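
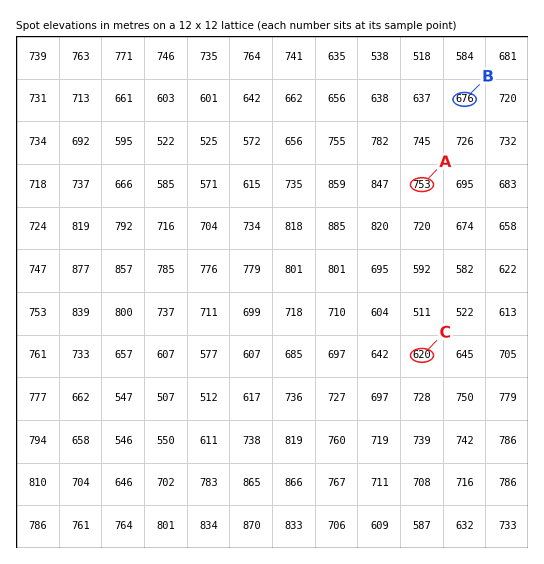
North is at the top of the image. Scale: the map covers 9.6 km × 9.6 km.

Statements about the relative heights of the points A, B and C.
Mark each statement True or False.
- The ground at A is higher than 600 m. True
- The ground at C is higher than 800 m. False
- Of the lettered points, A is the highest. True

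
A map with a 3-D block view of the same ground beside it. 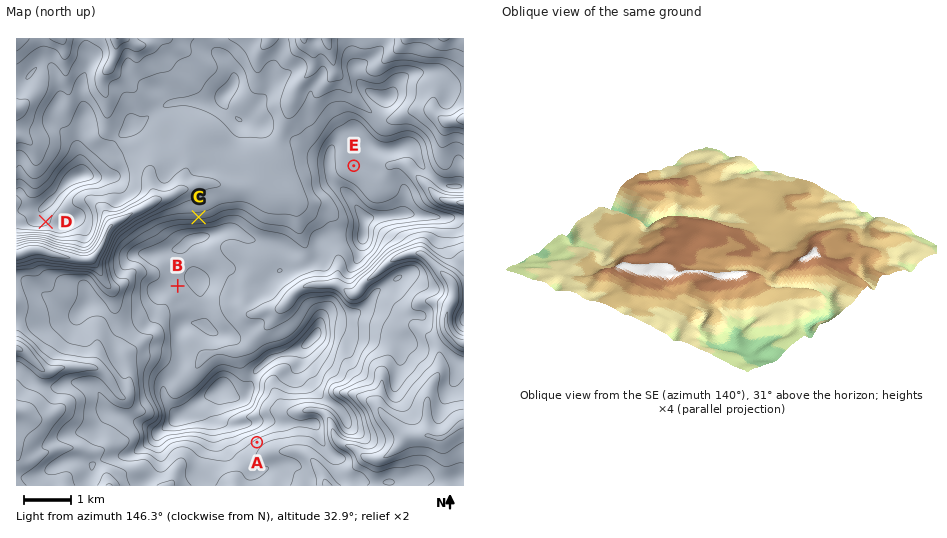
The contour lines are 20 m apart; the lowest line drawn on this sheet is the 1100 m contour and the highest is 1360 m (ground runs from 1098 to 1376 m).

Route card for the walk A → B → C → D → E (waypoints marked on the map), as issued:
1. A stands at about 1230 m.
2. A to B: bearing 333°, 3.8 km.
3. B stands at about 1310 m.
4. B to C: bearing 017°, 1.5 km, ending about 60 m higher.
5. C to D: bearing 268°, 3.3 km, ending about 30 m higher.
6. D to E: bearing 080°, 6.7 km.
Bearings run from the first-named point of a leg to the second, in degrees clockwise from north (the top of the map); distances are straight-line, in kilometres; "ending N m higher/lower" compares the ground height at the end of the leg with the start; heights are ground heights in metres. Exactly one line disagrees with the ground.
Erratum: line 4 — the sense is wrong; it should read lower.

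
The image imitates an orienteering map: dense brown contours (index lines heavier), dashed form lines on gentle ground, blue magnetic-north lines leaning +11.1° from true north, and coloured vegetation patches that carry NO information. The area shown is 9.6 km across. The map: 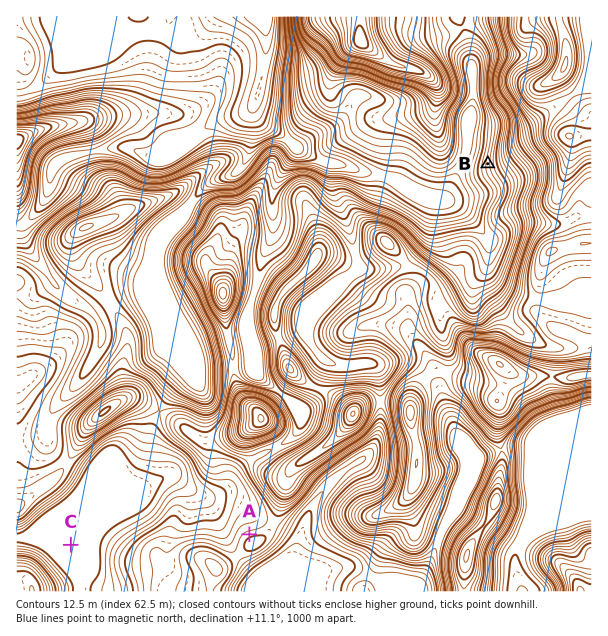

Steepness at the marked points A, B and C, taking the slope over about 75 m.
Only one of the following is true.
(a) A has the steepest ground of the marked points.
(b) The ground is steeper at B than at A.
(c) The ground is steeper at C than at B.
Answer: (b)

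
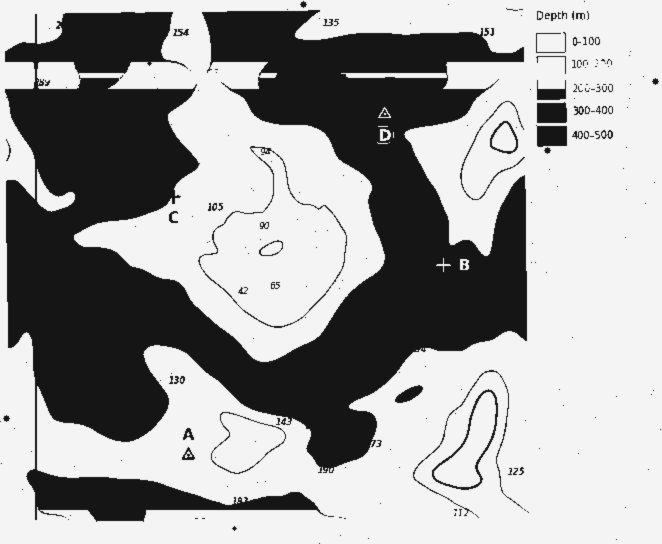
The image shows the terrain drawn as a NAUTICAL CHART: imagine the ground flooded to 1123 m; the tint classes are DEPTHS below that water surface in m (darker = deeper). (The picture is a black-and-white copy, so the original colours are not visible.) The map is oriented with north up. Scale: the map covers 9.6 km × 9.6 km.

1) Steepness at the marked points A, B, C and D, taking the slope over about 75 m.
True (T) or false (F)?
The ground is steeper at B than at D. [T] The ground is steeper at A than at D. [F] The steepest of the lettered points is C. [T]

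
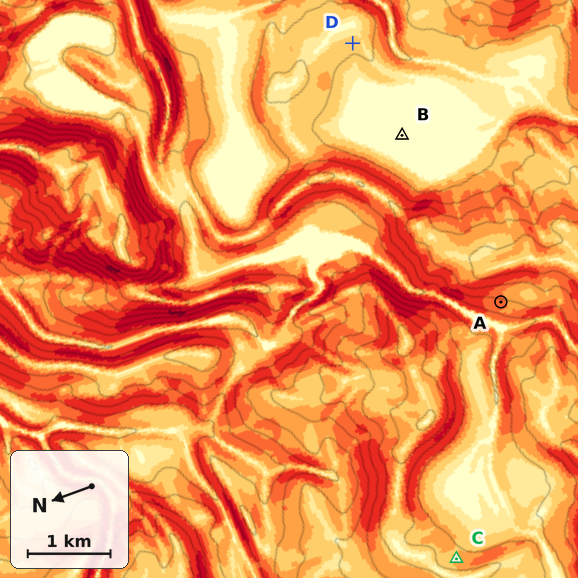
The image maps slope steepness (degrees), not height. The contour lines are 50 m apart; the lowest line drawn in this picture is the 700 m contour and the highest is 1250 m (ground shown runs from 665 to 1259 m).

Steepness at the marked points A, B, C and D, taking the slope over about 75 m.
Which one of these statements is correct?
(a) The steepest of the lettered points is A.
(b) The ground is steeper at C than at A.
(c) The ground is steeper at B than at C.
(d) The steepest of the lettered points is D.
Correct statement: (a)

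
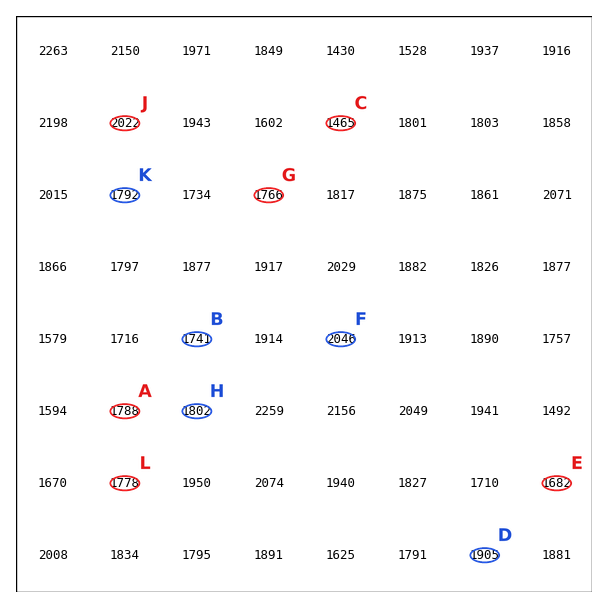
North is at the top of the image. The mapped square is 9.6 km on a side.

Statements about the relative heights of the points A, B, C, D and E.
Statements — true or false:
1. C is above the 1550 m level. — false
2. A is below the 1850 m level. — true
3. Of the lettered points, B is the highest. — false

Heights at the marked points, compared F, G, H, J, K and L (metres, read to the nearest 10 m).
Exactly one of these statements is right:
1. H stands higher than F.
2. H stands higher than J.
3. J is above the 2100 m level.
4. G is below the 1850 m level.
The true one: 4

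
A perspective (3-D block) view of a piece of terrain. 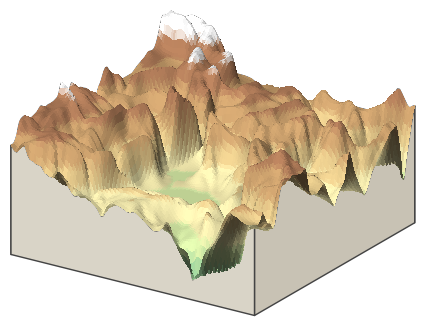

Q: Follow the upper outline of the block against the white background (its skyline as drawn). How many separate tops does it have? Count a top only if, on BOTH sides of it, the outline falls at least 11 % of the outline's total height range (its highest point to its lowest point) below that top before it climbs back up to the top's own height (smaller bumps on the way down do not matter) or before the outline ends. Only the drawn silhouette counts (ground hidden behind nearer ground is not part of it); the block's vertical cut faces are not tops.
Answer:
2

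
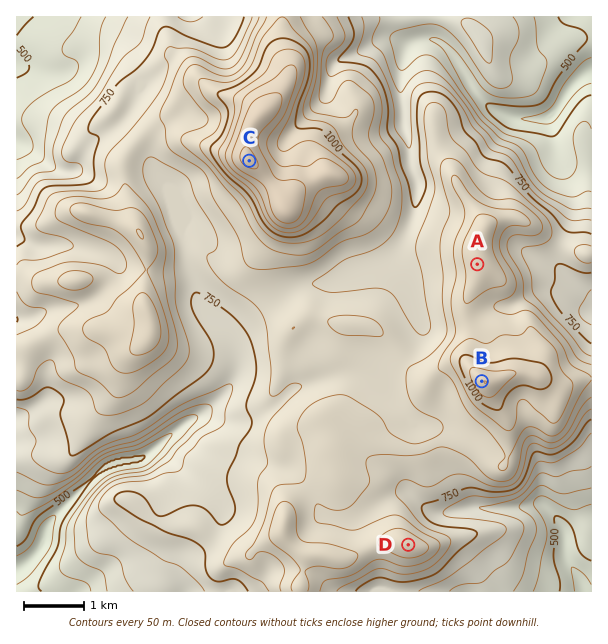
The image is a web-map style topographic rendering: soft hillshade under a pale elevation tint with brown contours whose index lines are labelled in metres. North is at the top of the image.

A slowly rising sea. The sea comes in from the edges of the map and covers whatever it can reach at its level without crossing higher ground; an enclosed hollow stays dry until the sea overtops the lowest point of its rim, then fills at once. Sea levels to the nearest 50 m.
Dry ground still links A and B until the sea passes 950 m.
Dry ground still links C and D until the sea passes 800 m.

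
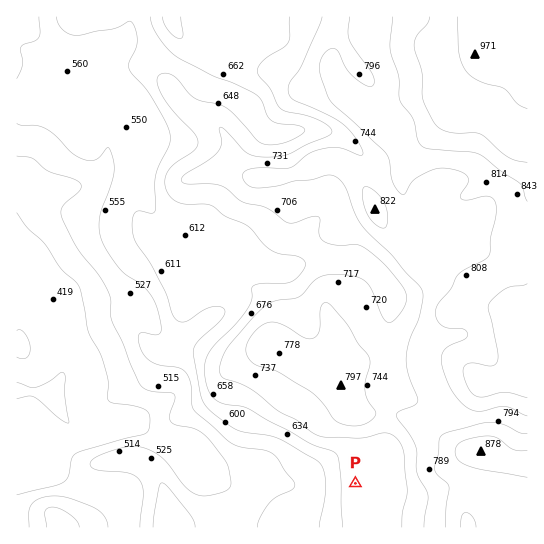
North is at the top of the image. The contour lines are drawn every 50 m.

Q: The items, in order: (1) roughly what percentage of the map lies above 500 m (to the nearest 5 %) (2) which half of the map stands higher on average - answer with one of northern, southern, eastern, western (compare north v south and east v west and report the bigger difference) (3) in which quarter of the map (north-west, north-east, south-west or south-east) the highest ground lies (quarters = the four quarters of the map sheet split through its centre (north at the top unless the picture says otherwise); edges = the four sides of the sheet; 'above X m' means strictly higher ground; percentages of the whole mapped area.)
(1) About 85 % of the map lies above 500 m.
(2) On average the eastern half of the map is the higher ground.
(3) The highest ground is in the north-east quarter.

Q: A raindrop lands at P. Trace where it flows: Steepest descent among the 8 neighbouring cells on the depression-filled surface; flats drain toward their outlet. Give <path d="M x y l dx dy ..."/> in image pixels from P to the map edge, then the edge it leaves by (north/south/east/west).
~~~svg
<path d="M355 483l-132 0-6-4-3 0-13-6-14-14-5 0-3-1-18-19-7-4-8-8-3-1-5 0-1-1-18 0-9 4-4 0-5 2-7 0-1 2-15-3-5-3-35-36-21 0"/>
exit: west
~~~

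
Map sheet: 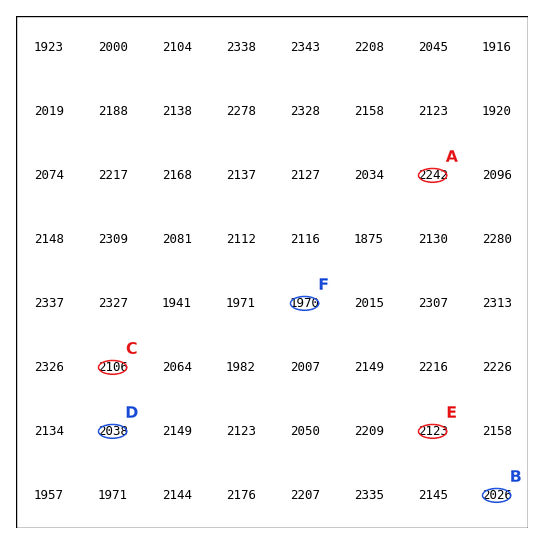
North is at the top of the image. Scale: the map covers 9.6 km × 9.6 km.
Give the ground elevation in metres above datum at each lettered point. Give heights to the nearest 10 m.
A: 2240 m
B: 2030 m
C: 2110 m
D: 2040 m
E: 2120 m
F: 1970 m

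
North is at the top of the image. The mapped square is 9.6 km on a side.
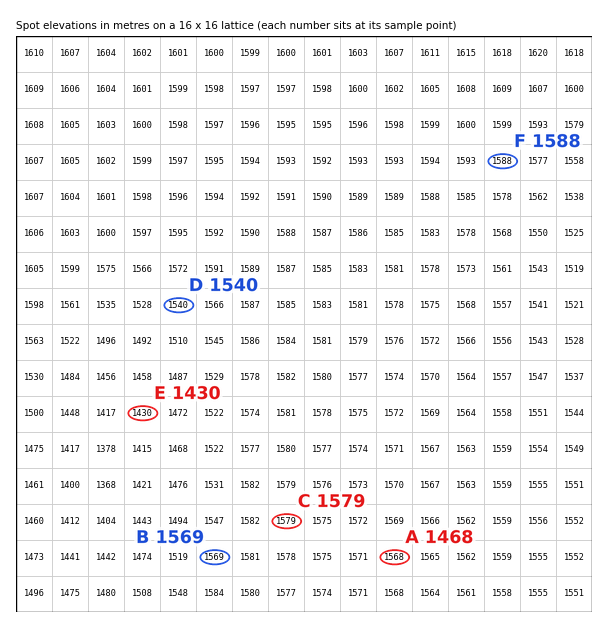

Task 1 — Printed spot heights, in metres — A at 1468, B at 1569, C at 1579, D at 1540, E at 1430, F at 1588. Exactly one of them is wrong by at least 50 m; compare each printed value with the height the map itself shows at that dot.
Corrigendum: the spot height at A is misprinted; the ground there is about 1568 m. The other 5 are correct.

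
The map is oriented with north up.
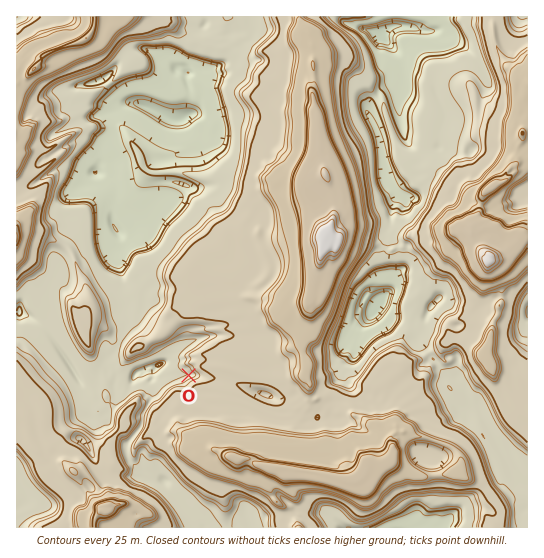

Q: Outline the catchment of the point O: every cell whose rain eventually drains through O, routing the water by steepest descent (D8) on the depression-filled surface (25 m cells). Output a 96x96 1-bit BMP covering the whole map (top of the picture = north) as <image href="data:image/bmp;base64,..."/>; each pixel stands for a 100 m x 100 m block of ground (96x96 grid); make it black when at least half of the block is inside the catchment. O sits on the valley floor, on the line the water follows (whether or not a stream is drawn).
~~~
<image width="96" height="96" href="data:image/bmp;base64,Qk2+BAAAAAAAAD4AAAAoAAAAYAAAAGAAAAABAAEAAAAAAIAEAAATCwAAEwsAAAIAAAAAAAAA////AAAAAAAAAAAAAAAAAAAAAAAAAAAAAAAAAAAAAAAAAAAAAAAAAAAAAAAAAAAAAAAAAAAAAAAAAAAAAAAAAAAAAAAAAAAAAAAAAAAAAAAAAAAAAAAAAAAAAAAAAAAAAAAAAAAAAAAAAAAAAAAAAAAAAAAAAAAAAAAAAAAAAAAAAAAAAAAAAAAAAAAAAAAAAAHwAAAAAAAAAAAAAA/wAAAAAAAAAAAAAP/wAAAAAAAAAAAAAf/wAAAAAAAAAAAAA//wAAAAAAAAAAAAAf/wAAAAAAAAAAAAAf/wAAAAAAAAAAAAAf/wAAAAAAAAAAAAAf/4AAAAAAAAAAAAAf/4AAAAAAAAAAAAAf/8AAAAAAAAAAAAAf/8AAAAAAAAAAAAAf/+AAAAAAAAAAAAAf/+AAAAAAAAAAAAAf/+AAAAAAAAAAAAP//+AAAAAAAAAAAAf//+AAAAAAAAAAAA///8AAAAAAAAAAAAH//8AAAAAAAAAAAAAP/8AAAAAAAAAAAAAH/8AAAAAAAAAAAAAB/8AAAAAAAAAAAAAAAcAAAAAAAAAAAAAAAAAAAAAAAAAAAAAAAAAAAAAAAAAAAAAAAAAAAAAAAAAAAAAAAAAAAAAAAAAAAAAAAAAAAAAAAAAAAAAAAAAAAAAAAAAAAAAAAAAAAAAAAAAAAAAAAAAAAAAAAAAAAAAAAAAAAAAAAAAAAAAAAAAAAAAAAAAAAAAAAAAAAAAAAAAAAAAAAAAAAAAAAAAAAAAAAAAAAAAAAAAAAAAAAAAAAAAAAAAAAAAAAAAAAAAAAAAAAAAAAAAAAAAAAAAAAAAAAAAAAAAAAAAAAAAAAAAAAAAAAAAAAAAAAAAAAAAAAAAAAAAAAAAAAAAAAAAAAAAAAAAAAAAAAAAAAAAAAAAAAAAAAAAAAAAAAAAAAAAAAAAAAAAAAAAAAAAAAAAAAAAAAAAAAAAAAAAAAAAAAAAAAAAAAAAAAAAAAAAAAAAAAAAAAAAAAAAAAAAAAAAAAAAAAAAAAAAAAAAAAAAAAAAAAAAAAAAAAAAAAAAAAAAAAAAAAAAAAAAAAAAAAAAAAAAAAAAAAAAAAAAAAAAAAAAAAAAAAAAAAAAAAAAAAAAAAAAAAAAAAAAAAAAAAAAAAAAAAAAAAAAAAAAAAAAAAAAAAAAAAAAAAAAAAAAAAAAAAAAAAAAAAAAAAAAAAAAAAAAAAAAAAAAAAAAAAAAAAAAAAAAAAAAAAAAAAAAAAAAAAAAAAAAAAAAAAAAAAAAAAAAAAAAAAAAAAAAAAAAAAAAAAAAAAAAAAAAAAAAAAAAAAAAAAAAAAAAAAAAAAAAAAAAAAAAAAAAAAAAAAAAAAAAAAAAAAAAAAAAAAAAAAAAAAAAAAAAAAAAAAAAAAAAAAAAAAAAAAAAAAAAAAAAAAAAAAAAAAAAAAAAAAAAAAAAAAAAAAAAAAAAAAAAAAAAAAAAAAAAAAAAAAAAAAAAAAAAAAAAAAAAAAAAAAAAAAAAAAAAAAAAAAAAAAAAAAAAAAAAAAAAAAAAAAAAAAAAAAAAAAAAAA="/>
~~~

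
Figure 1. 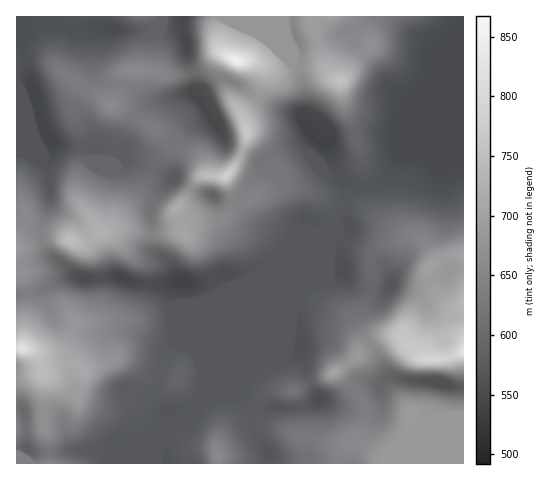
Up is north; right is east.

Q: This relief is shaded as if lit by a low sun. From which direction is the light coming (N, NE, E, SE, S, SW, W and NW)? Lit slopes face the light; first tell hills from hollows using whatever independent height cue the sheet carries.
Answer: NE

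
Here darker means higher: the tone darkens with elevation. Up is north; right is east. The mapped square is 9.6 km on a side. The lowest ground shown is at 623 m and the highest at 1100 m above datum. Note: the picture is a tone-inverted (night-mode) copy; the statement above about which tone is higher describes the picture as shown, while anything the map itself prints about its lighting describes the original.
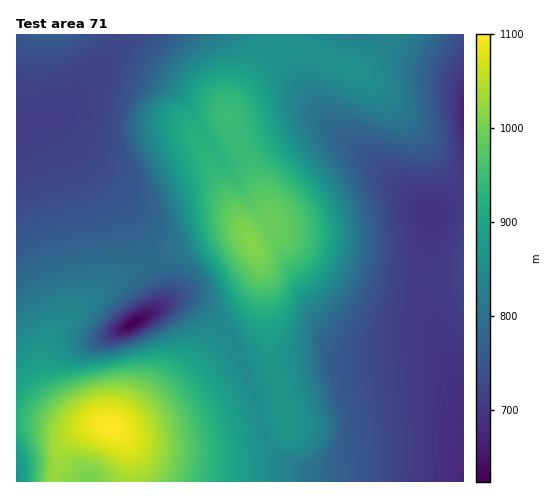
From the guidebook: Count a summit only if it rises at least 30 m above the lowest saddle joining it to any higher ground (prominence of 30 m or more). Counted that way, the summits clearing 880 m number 2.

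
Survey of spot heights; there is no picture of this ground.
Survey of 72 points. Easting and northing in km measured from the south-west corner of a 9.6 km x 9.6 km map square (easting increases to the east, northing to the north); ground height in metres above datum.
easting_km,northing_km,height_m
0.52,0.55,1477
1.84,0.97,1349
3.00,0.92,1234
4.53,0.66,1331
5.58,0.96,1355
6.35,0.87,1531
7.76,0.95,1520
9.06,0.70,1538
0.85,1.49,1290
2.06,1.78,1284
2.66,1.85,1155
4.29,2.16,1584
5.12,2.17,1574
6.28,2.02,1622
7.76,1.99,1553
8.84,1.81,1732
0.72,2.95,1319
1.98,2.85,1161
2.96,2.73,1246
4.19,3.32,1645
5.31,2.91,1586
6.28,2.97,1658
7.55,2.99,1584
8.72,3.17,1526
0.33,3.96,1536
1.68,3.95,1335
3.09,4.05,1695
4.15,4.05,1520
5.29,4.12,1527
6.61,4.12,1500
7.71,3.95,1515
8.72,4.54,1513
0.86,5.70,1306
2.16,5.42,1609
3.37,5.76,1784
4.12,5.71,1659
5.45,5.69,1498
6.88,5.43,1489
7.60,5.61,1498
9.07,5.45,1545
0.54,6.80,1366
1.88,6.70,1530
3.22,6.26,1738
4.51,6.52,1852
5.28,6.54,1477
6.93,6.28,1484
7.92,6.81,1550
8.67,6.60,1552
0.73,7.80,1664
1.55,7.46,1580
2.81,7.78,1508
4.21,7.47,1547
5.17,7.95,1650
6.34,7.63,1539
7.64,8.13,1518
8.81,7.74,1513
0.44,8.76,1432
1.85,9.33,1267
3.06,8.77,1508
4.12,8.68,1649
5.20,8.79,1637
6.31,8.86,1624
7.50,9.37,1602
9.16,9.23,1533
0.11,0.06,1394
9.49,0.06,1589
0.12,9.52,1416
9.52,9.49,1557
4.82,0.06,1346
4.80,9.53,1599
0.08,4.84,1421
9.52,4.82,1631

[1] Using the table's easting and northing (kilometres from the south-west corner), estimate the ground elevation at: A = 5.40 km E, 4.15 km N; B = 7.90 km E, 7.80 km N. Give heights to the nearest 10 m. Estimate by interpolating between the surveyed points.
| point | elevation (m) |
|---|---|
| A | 1520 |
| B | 1510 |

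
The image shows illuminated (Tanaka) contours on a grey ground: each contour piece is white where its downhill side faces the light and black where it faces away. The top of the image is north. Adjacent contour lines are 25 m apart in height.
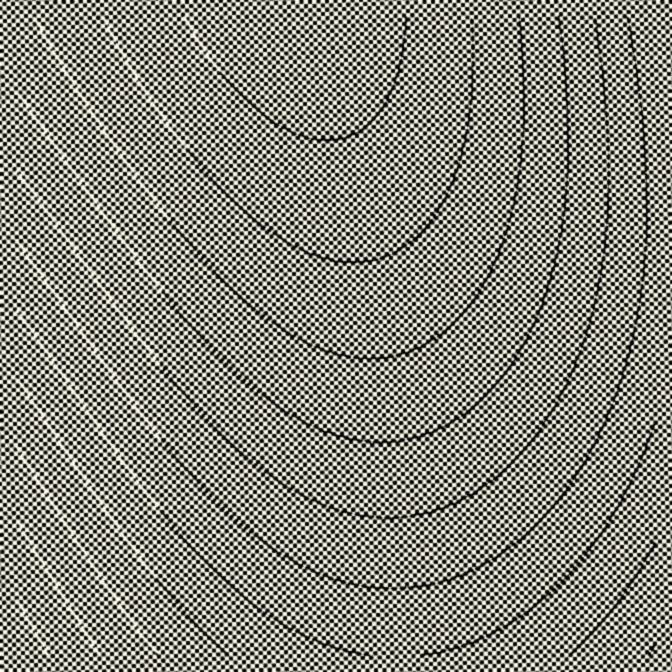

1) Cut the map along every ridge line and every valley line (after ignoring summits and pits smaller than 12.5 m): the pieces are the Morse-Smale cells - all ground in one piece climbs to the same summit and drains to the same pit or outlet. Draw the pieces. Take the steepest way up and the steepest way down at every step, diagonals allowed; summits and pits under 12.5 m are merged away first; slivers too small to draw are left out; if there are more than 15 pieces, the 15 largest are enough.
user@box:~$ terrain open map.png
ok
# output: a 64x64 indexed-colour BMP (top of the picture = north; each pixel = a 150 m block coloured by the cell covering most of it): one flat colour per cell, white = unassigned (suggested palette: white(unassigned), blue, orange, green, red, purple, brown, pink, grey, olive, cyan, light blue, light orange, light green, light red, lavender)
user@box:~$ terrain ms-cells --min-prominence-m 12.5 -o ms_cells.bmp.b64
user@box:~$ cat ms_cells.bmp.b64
<image width="64" height="64" href="data:image/bmp;base64,Qk12CAAAAAAAAHYAAAAoAAAAQAAAAEAAAAABAAQAAAAAAAAIAAATCwAAEwsAABAAAAAAAAAA////ALR3HwAOf/8ALKAsACgn1gC9Z5QAS1aMAMJ34wB/f38AIr28AM++FwDox64AeLv/AIrfmACWmP8A1bDFABEREREREREREREREREREREREREiIiIiIiIiIiIiIiIiERERERERERERERERERERERERESIiIiIiIiIiIiIiIiIRERERERERERERERERERERERERIiIiIiIiIiIiIiIiIhEREREREREREREREREREREREREiIiIiIiIiIiIiIiIiERERERERERERERERERERERERESIiIiIiIiIiIiIiIiIRERERERERERERERERERERERERIiIiIiIiIiIiIiIiIhEREREREREREREREREREREREREiIiIiIiIiIiIiIiIiERERERERERERERERERERERERESIiIiIiIiIiIiIiIiIRERERERERERERERERERERERERIiIiIiIiIiIiIiIiIhEREREREREREREREREREREREREiIiIiIiIiIiIiIiIiERERERERERERERERERERERERESIiIiIiIiIiIiIiIiIRERERERERERERERERERERERERIiIiIiIiIiIiIiIiIhEREREREREREREREREREREREREiIiIiIiIiIiIiIiIiERERERERERERERERERERERERESIiIiIiIiIiIiIiIiIRERERERERERERERERERERERERIiIiIiIiIiIiIiIiIhEREREREREREREREREREREREREiIiIiIiIiIiIiIiIiERERERERERERERERERERERERESIiIiIiIiIiIiIiIiIRERERERERERERERERERERERERIiIiIiIiIiIiIiIiIhEREREREREREREREREREREREREiIiIiIiIiIiIiIiIiERERERERERERERERERERERERESIiIiIiIiIiIiIiIiIRERERERERERERERERERERERERIiIiIiIiIiIiIiIiIhERERERERERERERERERERERERIiIiIiIiIiIiIiIiIiEREREREREREREREREREREREREiIiIiIiIiIiIiIiIiIRERERERERERERERERERERERESIiIiIiIiIiIiIiIiIhERERERERERERERERERERERERIiIiIiIiIiIiIiIiIiEREREREREREREREREREREREREiIiIiIiIiIiIiIiIiIRERERERERERERERERERERERESIiIiIiIiIiIiIiIiIhERERERERERERERERERERERERIiIiIiIiIiIiIiIiIiEREREREREREREREREREREREREiIiIiIiIiIiIiIiIiIRERERERERERERERERERERERESIiIiIiIiIiIiIiIiIhERERERERERERERERERERERERIiIiIiIiIiIiIiIiIiERERERERERERERERERERERERIiIiIiIiIiIiIiIiIiIREREREREREREREREREREREREiIiIiIiIiIiIiIiIiIhERERERERERERERERERERERESIiIiIiIiIiIiIiIiIiERERERERERERERERERERERERIiIiIiIiIiIiIiIiIiIREREREREREREREREREREREREiIiIiIiIiIiIiIiIiIhERERERERERERERERERERERESIiIiIiIiIiIiIiIiIiERERERERERERERERERERERERIiIiIiIiIiIiIiIiIiIRERERERERERERERERERERERIiIiIiIiIiIiIiIiIiIhEREREREREREREREREREREREiIiIiIiIiIiIiIiIiIiERERERERERERERERERERERESIiIiIiIiIiIiIiIiIiIRERERERERERERERERERERERIiIiIiIiIiIiIiIiIiIhEREREREREREREREREREREREiIiIiIiIiIiIiIiIiIiERERERERERERERERERERERESIiIiIiIiIiIiIiIiIiIRERERERERERERERERERERESIiIiIiIiIiIiIiIiIiIhERERERERERERERERERERERIiIiIiIiIiIjMzMzMzMzEREREREREREREREREREREREiIiIiIiIjMzMzMzMzMzMRERERERERERERERERERERESIiIiIiMzMzMzMzMzMzMxERERERERERERERERERERESIiIiIjMzMzMzMzMzMzMzERERERERERERERERERERERIiIiIzMzMzMzMzMzMzMzMREREREREREREREREREREREiIiMzMzMzMzMzMzMzMzMxERERERERERERERERERERESIiMzMzMzMzMzMzMzMzMzERERERERERERERERERERESIiMzMzMzMzMzMzMzMzMzMRERERERERERERERERERERIiMzMzMzMzMzMzMzMzMzMxEREREREREREREREREREREiMzMzMzMzMzMzMzMzMzMzERERERERERERERERERERESMzMzMzMzMzMzMzMzMzMzMRERERERERERERERERERESIzMzMzMzMzMzMzMzMzMzMxERERERERERERERERERERIzMzMzMzMzMzMzMzMzMzMzEREREREREREREREREREREjMzMzMzMzMzMzMzMzMzMzMREREREREREREREREREREjMzMzMzMzMzMzMzMzMzMzMxERERERERERERERERERESMzMzMzMzMzMzMzMzMzMzMzERERERERERERERERERERMzMzMzMzMzMzMzMzMzMzMzMREREREREREREREREREREzMzMzMzMzMzMzMzMzMzMzMxEREREREREREREREREREzMzMzMzMzMzMzMzMzMzMzMz"/>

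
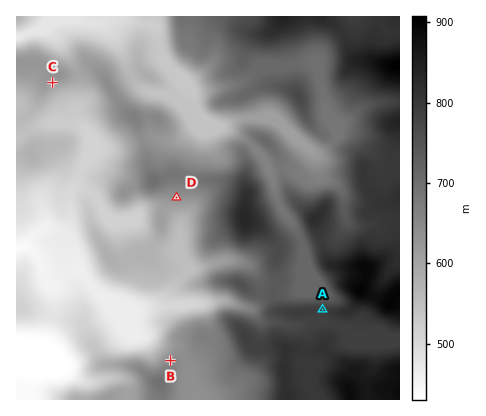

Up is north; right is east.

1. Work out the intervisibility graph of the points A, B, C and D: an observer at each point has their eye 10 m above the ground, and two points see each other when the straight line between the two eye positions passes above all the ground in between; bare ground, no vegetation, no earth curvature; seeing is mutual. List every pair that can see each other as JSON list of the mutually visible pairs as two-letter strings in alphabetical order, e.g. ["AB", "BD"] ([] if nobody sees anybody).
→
["BC", "BD"]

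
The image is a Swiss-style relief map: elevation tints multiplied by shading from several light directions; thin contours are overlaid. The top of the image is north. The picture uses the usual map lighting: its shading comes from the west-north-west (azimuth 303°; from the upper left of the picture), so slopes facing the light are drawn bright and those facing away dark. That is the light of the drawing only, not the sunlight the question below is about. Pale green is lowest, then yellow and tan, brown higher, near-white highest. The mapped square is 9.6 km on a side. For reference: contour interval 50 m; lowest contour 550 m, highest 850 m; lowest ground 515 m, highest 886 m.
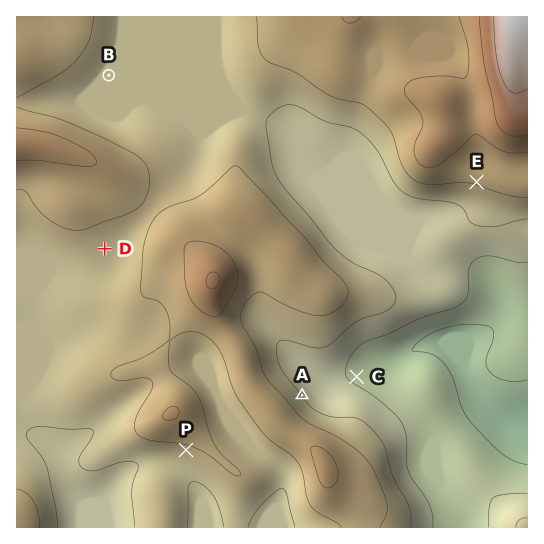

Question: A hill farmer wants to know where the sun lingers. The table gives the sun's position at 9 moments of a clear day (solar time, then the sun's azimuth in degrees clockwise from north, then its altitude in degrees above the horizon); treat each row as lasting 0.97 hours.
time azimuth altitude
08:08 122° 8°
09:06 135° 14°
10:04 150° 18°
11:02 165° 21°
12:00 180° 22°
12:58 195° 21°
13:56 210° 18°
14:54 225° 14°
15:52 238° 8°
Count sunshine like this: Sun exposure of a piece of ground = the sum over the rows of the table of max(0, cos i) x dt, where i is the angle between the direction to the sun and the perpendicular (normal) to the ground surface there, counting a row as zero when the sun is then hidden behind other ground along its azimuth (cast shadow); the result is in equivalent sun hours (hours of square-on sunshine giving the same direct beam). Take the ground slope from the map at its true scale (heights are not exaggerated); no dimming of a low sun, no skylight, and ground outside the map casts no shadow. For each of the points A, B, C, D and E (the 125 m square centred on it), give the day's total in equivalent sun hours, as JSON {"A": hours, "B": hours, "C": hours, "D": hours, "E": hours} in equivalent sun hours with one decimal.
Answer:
{"A": 1.7, "B": 2.4, "C": 2.1, "D": 2.6, "E": 3.0}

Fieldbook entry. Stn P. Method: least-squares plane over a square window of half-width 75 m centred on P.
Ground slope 6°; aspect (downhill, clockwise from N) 200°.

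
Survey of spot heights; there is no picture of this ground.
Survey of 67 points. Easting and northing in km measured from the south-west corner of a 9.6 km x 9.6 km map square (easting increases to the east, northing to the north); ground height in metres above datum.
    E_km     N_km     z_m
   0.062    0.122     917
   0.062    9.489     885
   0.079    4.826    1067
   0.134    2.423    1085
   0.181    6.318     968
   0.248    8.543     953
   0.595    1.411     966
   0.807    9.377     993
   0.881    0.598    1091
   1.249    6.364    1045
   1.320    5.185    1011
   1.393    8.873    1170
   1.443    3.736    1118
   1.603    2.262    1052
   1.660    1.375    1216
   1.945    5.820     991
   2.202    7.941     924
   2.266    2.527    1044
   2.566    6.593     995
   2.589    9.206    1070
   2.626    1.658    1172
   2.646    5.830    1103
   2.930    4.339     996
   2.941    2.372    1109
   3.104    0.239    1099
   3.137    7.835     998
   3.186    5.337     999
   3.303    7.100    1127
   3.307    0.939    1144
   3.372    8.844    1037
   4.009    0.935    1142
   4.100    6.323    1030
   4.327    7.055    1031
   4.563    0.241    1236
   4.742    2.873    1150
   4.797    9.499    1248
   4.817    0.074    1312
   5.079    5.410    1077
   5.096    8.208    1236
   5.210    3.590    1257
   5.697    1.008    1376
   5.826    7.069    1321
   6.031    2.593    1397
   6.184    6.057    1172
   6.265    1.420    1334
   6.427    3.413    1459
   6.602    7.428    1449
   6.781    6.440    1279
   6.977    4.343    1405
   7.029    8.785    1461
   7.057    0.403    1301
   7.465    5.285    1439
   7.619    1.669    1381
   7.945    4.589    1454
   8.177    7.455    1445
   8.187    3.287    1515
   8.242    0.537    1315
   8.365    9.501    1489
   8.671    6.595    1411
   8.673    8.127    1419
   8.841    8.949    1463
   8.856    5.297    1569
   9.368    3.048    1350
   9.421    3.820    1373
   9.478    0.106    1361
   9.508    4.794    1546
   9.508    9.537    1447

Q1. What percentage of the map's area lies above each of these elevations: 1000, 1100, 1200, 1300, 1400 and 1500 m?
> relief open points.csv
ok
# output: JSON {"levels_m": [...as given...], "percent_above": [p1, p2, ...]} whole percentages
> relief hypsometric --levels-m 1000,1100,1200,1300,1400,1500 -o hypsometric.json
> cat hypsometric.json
{"levels_m": [1000, 1100, 1200, 1300, 1400, 1500], "percent_above": [88, 63, 48, 37, 23, 5]}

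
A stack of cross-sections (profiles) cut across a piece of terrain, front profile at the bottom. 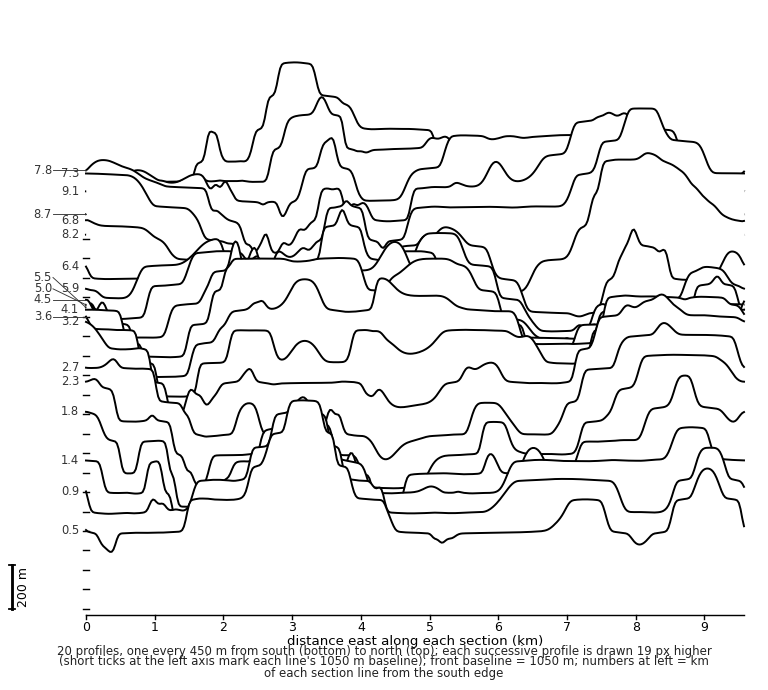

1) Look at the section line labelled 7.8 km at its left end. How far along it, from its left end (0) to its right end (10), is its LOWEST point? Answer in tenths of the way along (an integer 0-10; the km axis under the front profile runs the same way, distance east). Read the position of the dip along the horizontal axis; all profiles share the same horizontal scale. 3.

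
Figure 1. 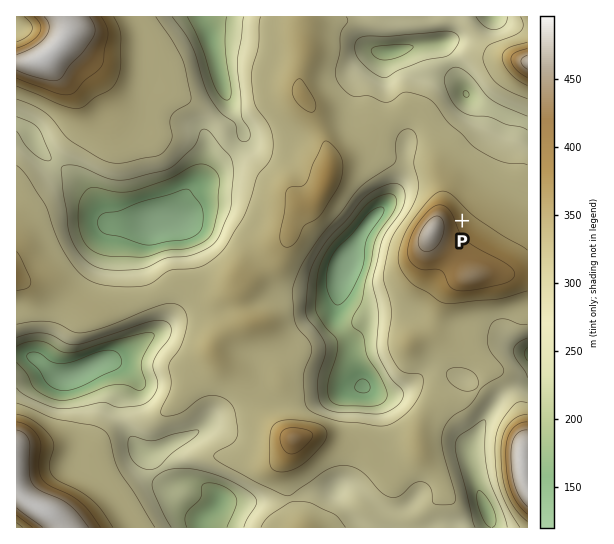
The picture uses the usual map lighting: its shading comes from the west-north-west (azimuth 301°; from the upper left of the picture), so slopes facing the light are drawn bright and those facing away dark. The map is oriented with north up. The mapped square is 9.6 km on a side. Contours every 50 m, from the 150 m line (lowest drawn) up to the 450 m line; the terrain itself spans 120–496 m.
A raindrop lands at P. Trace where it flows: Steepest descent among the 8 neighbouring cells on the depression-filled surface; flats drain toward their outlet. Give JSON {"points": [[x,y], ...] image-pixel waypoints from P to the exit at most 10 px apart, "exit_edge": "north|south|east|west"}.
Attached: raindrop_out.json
{"points": [[462, 221], [473, 210], [483, 199], [494, 189], [501, 178], [501, 167], [501, 157], [501, 146], [501, 135], [503, 125], [507, 118], [518, 118], [527, 122]], "exit_edge": "east"}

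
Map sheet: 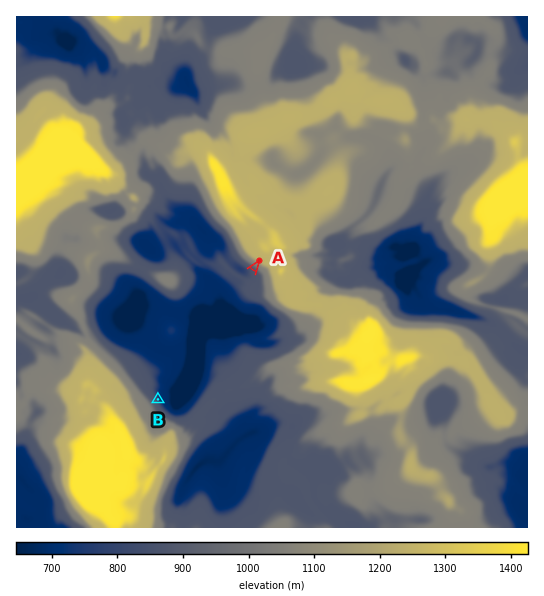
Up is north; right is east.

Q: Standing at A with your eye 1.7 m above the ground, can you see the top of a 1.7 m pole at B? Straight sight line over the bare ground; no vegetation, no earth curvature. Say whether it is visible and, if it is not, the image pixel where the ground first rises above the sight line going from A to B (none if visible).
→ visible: true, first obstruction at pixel None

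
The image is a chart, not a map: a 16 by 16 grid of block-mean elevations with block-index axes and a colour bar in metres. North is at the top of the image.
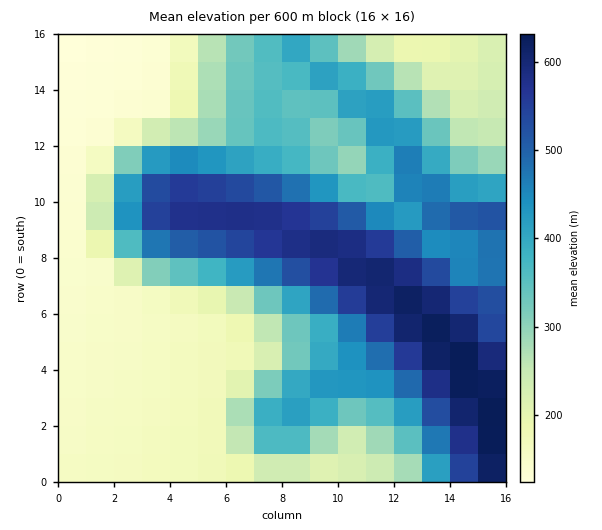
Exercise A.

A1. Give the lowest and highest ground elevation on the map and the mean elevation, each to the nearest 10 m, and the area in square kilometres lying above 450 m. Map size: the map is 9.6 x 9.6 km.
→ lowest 120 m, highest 640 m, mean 340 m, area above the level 26.5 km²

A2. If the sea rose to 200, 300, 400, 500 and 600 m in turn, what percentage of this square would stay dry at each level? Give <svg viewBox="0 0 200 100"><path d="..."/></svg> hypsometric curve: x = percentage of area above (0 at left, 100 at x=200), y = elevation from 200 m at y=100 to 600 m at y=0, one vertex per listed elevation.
<svg viewBox="0 0 200 100"><path d="M141 100l-27-25-38-25-33-25-32-25"/></svg>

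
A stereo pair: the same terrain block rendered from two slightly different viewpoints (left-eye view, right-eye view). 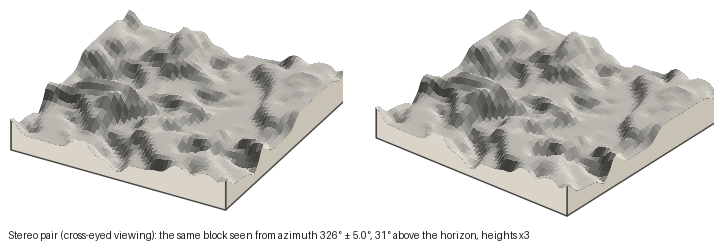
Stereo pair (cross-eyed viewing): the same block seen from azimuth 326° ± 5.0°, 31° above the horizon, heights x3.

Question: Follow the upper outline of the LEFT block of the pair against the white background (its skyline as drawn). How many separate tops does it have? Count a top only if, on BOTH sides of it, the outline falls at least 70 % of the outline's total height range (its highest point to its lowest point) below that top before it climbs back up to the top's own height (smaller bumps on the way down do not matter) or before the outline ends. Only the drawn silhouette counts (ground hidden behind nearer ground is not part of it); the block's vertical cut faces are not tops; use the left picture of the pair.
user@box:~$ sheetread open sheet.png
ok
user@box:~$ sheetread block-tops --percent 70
0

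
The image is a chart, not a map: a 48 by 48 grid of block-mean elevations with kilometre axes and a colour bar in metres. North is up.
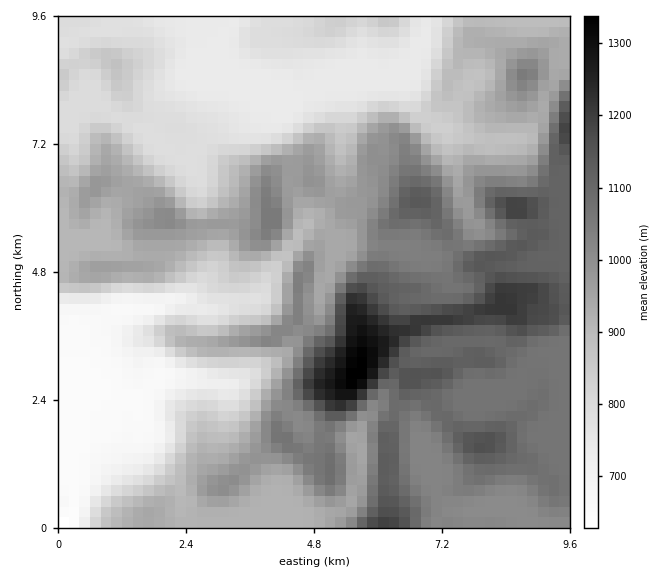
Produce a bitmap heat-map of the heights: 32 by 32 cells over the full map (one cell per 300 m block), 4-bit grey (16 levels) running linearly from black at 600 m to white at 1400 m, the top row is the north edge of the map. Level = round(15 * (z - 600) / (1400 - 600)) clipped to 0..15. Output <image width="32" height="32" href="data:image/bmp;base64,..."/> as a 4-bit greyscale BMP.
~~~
<image width="32" height="32" href="data:image/bmp;base64,Qk12AgAAAAAAAHYAAAAoAAAAIAAAACAAAAABAAQAAAAAAAACAAATCwAAEwsAABAAAAAAAAAAAAAAABEREQAiIiIAMzMzAERERABVVVUAZmZmAHd3dwCIiIgAmZmZAKqqqgC7u7sAzMzMAN3d3QDu7u4A////ABJGZmZmZmZmZ4q6mIiIiIgRNWZmZmZmZnd5qpiIiIiIESNFVmeHZmeIeKmIiIiImRESI0Vnd3Z4mXipiImZmZkRESI1Zmd3iZl4qYiaqpmZERERJFZmeJiYeKmImrqZmRERESRVVXiImXiZiZmamZkREREjRERoiauomZmZmZmZEREREjMzV4vN2pqpmZmZmRERERIiM0aLze2qqqmZmZkRESIjRVVVebztyqqqqpmZEREjRWZ3eHir3cupmZmZmRERI0VUVmeIit3Mu6qquqkREREjMzRFiHrMuqu7u7u6MzIiIjMzNHhpu6qZmau7umZmVlRERUR4Z6qpmZmru6pmd3ZmVFVVaHaJmIiaqqqqZmZmZmVndld2eIiImZqqqmZmd3d3d4hmZniZmZh4mqpmZneHZneJdmd4mZqHirqqZ3Z3dkVniHd3d4qqh5q6qmZ3dmREVoh3d3eJmXeJiZpVd2VENFZ3d3ZniIhnd3eaRWZUMzREVmdlZ3iGVmZmikRVQ0RDMzNFZVd4ZVVVVotEREREMzMzM0RGZlRVZmZ6REREMzMzMzMzNERFVWd3eURFRDMzMzMzMzMzNGVmiHhURVQzMzMzMzMzMzRlVoh2RFVEMzMzMzMzMzMzVmZ3djNERDMzM0RERDNDM1ZmZmZEMzMzMzM0REREVDNGZmZm"/>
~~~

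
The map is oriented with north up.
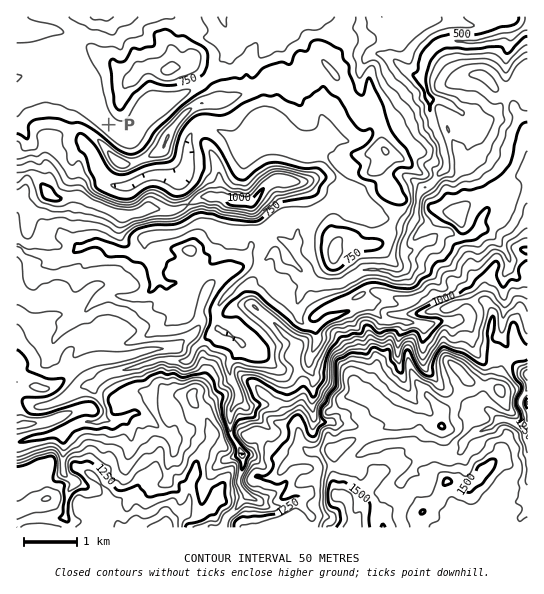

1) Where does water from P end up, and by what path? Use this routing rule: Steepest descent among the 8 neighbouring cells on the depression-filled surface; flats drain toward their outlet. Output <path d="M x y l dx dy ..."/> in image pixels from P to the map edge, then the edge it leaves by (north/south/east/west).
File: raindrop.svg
<path d="M109 125l-3 0-5-6-11-16-19-18-4-3-9-3-1-1-3 0-1-1-3 0-1-2-11 0-1-1-7 0-1 1-12 2"/>
exit: west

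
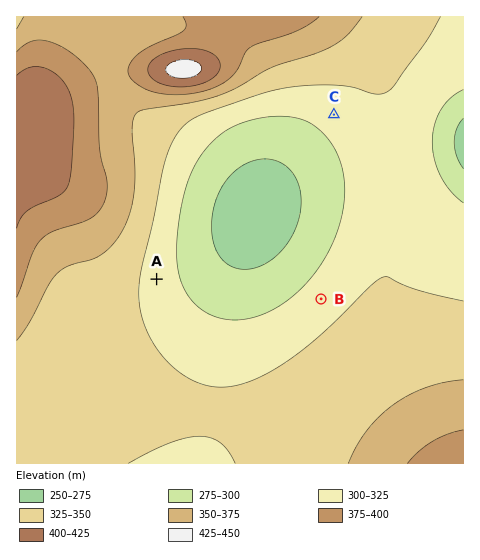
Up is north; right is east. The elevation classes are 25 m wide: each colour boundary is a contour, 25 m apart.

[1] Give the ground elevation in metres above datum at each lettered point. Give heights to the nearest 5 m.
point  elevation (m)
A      315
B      315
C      310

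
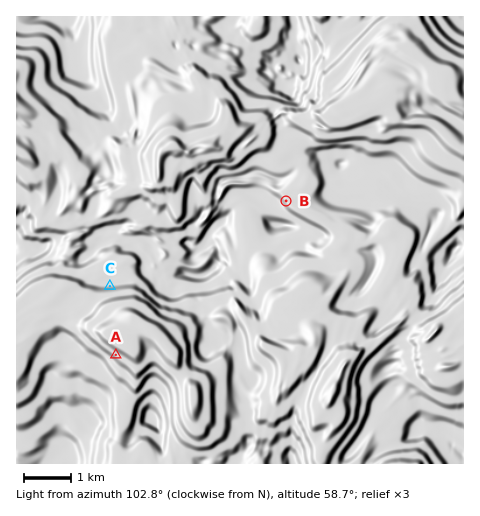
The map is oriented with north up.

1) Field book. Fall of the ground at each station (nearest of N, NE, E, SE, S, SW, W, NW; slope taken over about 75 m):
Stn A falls NE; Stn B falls NE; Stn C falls S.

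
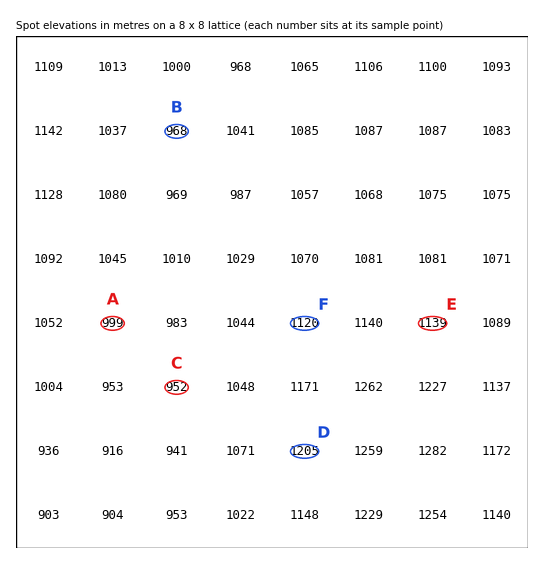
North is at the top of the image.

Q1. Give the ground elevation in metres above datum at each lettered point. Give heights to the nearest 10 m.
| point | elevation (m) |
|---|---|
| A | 1000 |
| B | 970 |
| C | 950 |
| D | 1210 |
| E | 1140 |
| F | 1120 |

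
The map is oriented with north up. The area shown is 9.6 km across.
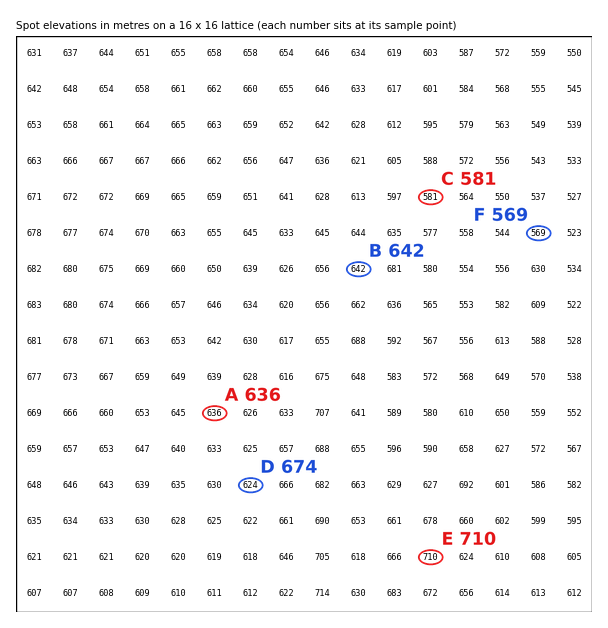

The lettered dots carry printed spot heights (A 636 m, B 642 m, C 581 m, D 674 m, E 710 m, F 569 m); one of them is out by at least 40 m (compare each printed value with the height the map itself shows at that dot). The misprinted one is D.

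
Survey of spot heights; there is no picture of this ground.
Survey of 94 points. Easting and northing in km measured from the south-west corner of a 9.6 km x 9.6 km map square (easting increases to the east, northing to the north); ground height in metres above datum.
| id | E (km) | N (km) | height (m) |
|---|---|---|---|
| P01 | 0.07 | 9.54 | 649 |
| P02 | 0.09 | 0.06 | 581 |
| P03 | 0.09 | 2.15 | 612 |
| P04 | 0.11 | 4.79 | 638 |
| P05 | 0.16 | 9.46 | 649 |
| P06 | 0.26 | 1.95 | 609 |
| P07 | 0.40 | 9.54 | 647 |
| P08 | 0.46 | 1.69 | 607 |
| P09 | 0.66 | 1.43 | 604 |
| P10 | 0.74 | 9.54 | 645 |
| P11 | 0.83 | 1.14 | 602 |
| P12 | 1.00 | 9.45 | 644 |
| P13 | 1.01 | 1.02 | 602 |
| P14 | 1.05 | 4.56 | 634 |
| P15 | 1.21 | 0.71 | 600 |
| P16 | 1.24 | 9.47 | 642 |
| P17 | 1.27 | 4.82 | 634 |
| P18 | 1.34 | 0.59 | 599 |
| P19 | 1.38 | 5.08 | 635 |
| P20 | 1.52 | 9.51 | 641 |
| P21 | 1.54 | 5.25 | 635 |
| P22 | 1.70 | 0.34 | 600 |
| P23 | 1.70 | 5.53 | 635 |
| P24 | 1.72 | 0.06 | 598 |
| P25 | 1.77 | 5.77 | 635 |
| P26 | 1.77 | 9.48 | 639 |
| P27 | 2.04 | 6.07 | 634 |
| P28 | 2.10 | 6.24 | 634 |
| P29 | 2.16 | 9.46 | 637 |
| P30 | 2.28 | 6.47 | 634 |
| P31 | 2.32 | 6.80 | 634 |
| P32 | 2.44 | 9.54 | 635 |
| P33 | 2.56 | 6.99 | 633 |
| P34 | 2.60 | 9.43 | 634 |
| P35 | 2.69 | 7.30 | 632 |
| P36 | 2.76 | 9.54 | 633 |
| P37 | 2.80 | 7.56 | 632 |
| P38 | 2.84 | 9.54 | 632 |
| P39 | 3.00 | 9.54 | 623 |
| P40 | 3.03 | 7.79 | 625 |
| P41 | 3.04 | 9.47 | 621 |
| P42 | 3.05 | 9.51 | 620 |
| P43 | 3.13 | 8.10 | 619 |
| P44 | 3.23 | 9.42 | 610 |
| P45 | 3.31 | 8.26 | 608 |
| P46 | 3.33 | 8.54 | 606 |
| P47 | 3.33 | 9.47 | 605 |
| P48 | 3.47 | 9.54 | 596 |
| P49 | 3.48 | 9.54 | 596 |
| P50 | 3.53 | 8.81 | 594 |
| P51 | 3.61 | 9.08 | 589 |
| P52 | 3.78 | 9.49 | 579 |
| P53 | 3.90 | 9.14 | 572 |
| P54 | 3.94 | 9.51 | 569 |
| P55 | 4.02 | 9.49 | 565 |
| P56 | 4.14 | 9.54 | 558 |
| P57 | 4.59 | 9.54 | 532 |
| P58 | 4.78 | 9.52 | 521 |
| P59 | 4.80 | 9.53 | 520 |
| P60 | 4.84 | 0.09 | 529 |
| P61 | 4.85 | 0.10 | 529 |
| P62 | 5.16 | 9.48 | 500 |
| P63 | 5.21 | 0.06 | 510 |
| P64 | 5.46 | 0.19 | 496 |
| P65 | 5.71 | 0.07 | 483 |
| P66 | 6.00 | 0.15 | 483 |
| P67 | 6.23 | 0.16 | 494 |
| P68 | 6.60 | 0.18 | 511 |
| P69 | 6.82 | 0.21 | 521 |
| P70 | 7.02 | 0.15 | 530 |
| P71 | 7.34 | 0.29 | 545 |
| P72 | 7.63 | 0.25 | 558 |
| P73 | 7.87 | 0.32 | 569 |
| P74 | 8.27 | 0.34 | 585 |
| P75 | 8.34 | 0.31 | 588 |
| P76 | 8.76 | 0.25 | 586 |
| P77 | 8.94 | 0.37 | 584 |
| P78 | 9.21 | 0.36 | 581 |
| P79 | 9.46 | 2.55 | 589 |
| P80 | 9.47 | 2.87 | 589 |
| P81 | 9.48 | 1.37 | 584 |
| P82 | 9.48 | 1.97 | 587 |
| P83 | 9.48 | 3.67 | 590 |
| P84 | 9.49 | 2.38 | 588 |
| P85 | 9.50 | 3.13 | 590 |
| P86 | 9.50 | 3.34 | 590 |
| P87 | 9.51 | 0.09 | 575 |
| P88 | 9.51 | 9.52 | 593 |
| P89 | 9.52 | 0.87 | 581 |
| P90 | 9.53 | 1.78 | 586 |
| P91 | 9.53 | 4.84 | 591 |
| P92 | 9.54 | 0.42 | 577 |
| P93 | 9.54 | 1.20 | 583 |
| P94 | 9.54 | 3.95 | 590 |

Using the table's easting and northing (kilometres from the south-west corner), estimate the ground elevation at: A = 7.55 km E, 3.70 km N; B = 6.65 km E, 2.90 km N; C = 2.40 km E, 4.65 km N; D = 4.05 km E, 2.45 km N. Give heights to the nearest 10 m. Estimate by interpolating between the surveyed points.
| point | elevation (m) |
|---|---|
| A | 570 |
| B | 520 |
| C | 630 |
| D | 570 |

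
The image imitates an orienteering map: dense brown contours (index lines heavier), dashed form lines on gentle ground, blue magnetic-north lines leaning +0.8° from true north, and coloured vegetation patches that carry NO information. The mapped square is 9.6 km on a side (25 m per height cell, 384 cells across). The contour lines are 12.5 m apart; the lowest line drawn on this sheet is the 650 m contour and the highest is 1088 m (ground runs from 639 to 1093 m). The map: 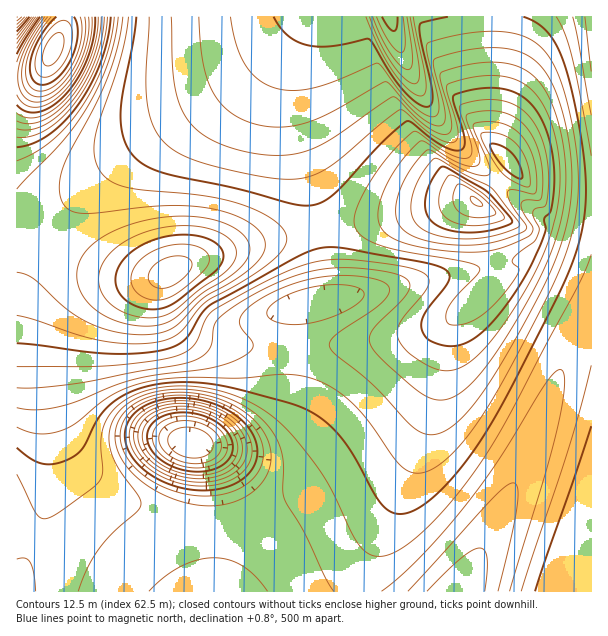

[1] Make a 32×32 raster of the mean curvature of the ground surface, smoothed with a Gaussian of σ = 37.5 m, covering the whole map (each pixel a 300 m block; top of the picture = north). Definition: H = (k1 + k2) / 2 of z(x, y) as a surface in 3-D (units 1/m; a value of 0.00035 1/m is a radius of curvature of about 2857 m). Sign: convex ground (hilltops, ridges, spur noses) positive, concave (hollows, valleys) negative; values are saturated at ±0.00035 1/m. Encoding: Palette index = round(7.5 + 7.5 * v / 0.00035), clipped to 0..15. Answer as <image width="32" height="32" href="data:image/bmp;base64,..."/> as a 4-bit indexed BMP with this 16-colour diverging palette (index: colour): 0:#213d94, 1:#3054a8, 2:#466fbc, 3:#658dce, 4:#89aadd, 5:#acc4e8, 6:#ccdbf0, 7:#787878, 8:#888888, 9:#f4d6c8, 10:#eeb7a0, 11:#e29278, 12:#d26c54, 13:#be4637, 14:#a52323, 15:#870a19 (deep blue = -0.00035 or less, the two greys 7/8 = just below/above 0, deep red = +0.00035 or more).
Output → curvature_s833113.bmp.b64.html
<image width="32" height="32" href="data:image/bmp;base64,Qk12AgAAAAAAAHYAAAAoAAAAIAAAACAAAAABAAQAAAAAAAACAAATCwAAEwsAABAAAAAAAAAAlD0hAKhUMAC8b0YAzo1lAN2qiQDoxKwA8NvMAHh4eACIiIgAyNb0AKC37gB4kuIAVGzSADdGvgAjI6UAGQqHAIh3d3d3d3d3eIiIh2Z3iZmId3d3d3d3d3iIiIdmZ4iZiId3d3d3d3d3iIiIdmd4mYiHd3eIiId3d4iIiHZmeJmIh3eImqmYh3d4iIiHZniJiIeIm8u6qYh3eIiIh2ZniYiIirp1VniId3eIiId2Z4iIiJl0EAFHiId3iIiIdmd4iIiYQBMQR5h3d4iIiHdmeIiIh0EAA3mYd3d4iIiHZniIiIh1RXmqh3d3eIiIh2ZniHiJqqu7qId3d3eIiIdmZ4d3iJmqqYiIiHeIiIiHdmeId4iIiIiIiIiIiIiIiHZniIiIiIhWd4iJmZmZiIh2ZoiIiJmXNEVVZneImaqIdmaIiImaumZlREREVneKyIdmd4iImsy6mId2ZVRFVoyXZnd3iJmru6qZmYiHZlVVp2Z3d3eImZmZmImZmZmHdph2d3d3d3iIiIiIiImaqs+odnd3d3d3d3d3d4iIia/hLHZ3d3d3d3d3d3d3iIn6Mvl2d3d3d3d3d3d3d4iPgD+5h3Zmd3d3d3d3d3d4ygH7mYeHZWd3d3d3d3d3eeAPuZmHqnRXd3d3d3d3d38QrIiYh822Rnd3d3d3d3eqA/iIiIfv6UR3d3d3d3d38A+IiIiI7/xjZ3d3d3d3ebBOeIiIiL//hFd3d3d3d34g2HeIiIhP/6VXd3d3d3d/APd3eIiI"/>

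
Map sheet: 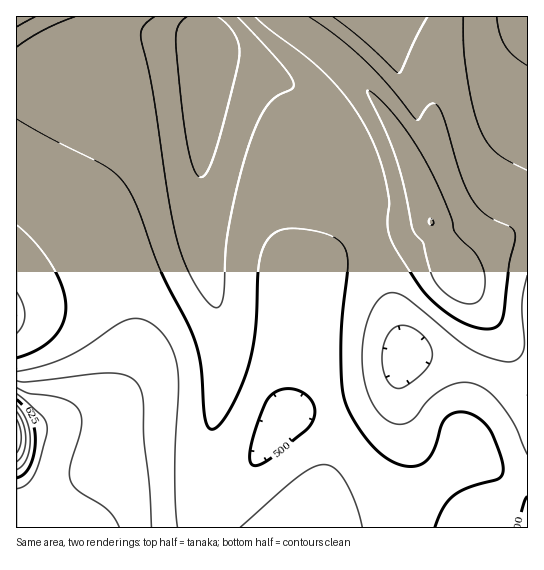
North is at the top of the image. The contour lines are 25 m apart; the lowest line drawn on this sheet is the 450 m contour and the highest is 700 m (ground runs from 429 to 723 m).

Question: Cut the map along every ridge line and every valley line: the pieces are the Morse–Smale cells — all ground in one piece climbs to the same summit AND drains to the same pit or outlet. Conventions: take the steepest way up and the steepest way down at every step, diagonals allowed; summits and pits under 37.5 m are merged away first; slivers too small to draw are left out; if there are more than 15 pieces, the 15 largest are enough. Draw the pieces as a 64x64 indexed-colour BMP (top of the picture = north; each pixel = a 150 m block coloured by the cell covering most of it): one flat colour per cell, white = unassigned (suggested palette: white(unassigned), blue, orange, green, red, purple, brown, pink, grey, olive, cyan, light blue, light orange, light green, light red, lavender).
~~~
<image width="64" height="64" href="data:image/bmp;base64,Qk12CAAAAAAAAHYAAAAoAAAAQAAAAEAAAAABAAQAAAAAAAAIAAATCwAAEwsAABAAAAAAAAAA////ALR3HwAOf/8ALKAsACgn1gC9Z5QAS1aMAMJ34wB/f38AIr28AM++FwDox64AeLv/AIrfmACWmP8A1bDFABERERERERERERERERERERERESIiIiIiIiIiIiIiIiIiERERERERERERERERERERERERIiIiIiIiIiIiIiIiIiIRERERERERERERERERERERERESIiIiIiIiIiIiIiIiIhERERERERERERERERERERERERIiIiIiIiIiIiIiIiIiERERERERERERERERERERERERESIiIiIiIiIiIiIiIiIRERERERERERERERERERERERERIiIiIiIiIiIiIiIiIhERERERERERERERERERERERERESIiIiIiIiIiIiIiIiERERERERERERERERERERERERERIiIiIiIiIiIiIiIiIREREREREREREREREREREREREREiIiIiIiIiIiIiIiIhERERERERERERERERERERERERESIiIiIiIiIiIiIiIiEREREREREREREREREREREREREREiIiIiIiIiIiIiIiIRERERERERERERERERERERERERESIiIiIiIiIiIiIiIhERERERERERERERERERERERERERIiIiIiIiIiIiIiIiEREREREREREREREREREREREREREiIiIiIiIiIiIiIiIREREREREREREREREREREREREREiIiIiIiIiIiIiIiIhERERERERERERERERERERERERESIiIiIiIiIiIiIiIiERERERERERERERERERERERERERIiIiIiIiIiIiIiIiIREREREREREREREREREREREREREiIiIiIiIiIiIiIiJBEREREREREREREREREREREREREiIiIiIiIiIiIiIiREERERERERERERERERERERERERESIiIiIiIiIiIiIkREQRERERERERERERERERERERERESIiIiIiIiIiIiRERERBERERERERERERERERERERERESIiIiIiIiIkREREREREERERERERERERERERERERERESIiIiIiIiJEREREREREQRERERERERERERERERERERERIiIiIiIiJERERERERERBEREREREREREREREREREREREiIiIiIiIkREREREREREERERERERERERERERERERERESIiIiIiIiREREREREREQRERERERERERERERERERERERIiIiIiIiRERERERERERBERERERERERERERERERERERESIiIiIiJEREREREREREERERERERERERERERERERERERIiIiIiIkREREREREREQREREREREREREREREREREREREiIiIiIkRERERERERERBERERERERERERERERERERERERIiIiIiREREREREREREEREREREREREREREREREREREREiIiIiJEREREREREREQRERERERERERERERERERERERERIiIiIkRERERERERERBERERERERERERERERERERERERESIiIkRERERDM0REREEREREREREREREREREREREREREREiIiREREREMzNEREQRERERERERERERERERERERERERERIiJEREREMzMzRERBERERERERERERERERERERERERERERJEREREQzMzMzREEREREREREREREREREREREREREREREVVVREQzMzMzMzMRERERERERERERERERERERERERERERVVVVVTMzMzMzMxERERERERERERERERERERERERERERFVVVVVMzMzMzMzERERERERERERERERERERERERERERFVVVVVMzMzMzMzMREREREREREREREREREREREREREREVVVVVUzMzMzMzMxERERERERERERERERERERERERERERVVVVVTMzMzMzMzERERERERERERERERERERERERERERFVVVVTMzMzMzMzMREREREREREREREREREREREREREREVVVVVMzMzMzMzMxEREREREREREREREREREREREREREVVVVVMzMzMzMzMzERERERERERERERERERERERERERERVVVVUzMzMzMzMzMRERERERERERERERERERERERERERVVVVVTMzMzMzMzMxERERERERERERERERERERERERERFVVVVTMzMzMzMzMzERERERERERERERERERERERERERFVVVVVMzMzMzMzMzMRERERERERERERERERERERERERFVVVVVMzMzMzMzMzMxERERERERERERERERERERERERFVVVVVMzMzMzMzMzMzERERERERERERERERERERERERFVVVVVUzMzMzMzMzMzMRERERERERERERERERERERERFVVVVVUzMzMzMzMzMzMxERERERERERERERERERERERFVVVVVUzMzMzMzMzMzMzERERERERERERERERERERERFVVVVVUzMzMzMzMzMzMzMRERERERERERERERERERERVVVVVVUzMzMzMzMzMzMzMxERERERERERERERERERVVVVVVVVUzMzMzMzMzMzMzMzZmERERERERERERERFVVVVVVVVVUzMzMzMzMzMzMzMzNmZmERERERERERERFVVVVVVVVVUzMzMzMzMzMzMzMzM2ZmZmYREREREREREVVVVVVVVVUzMzMzMzMzMzMzMzMzZmZmZmZmYREREWZmVVVVVVVVMzMzMzMzMzMzMzMzMzNmZmZmZmZmZmZmZmVVVVVVVVMzMzMzMzMzMzMzMzMzM2ZmZmZmZmZmZmZmZVVVVVVVMzMzMzMzMzMzMzMzMzMz"/>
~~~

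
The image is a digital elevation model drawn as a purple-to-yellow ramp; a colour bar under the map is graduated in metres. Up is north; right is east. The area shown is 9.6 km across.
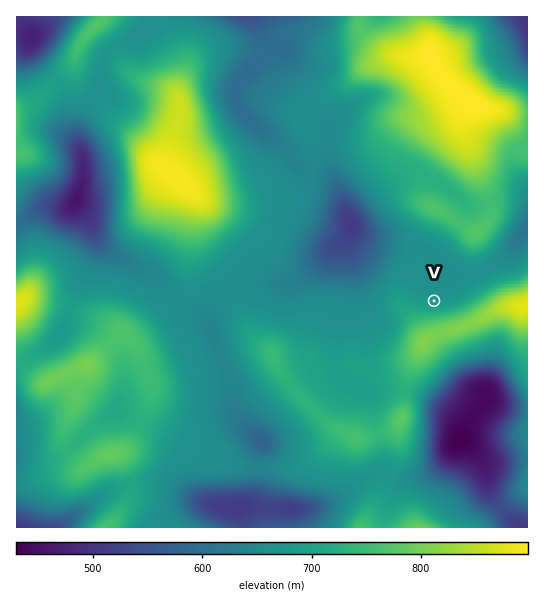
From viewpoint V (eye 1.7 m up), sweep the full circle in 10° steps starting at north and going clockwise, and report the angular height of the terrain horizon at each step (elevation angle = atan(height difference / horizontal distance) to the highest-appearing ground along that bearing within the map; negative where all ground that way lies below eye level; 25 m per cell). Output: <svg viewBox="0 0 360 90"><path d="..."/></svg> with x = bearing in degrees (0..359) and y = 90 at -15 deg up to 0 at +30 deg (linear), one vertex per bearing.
<svg viewBox="0 0 360 90"><path d="M0 54l10-1 10 1 10-2 10 3 10 5 10 1 10-2 10-7 10-7 10-1 10-2 10-2 10-2 10-2 10-2 10-1 10 0 10 1 10 1 10 3 10 3 10 3 10 3 10 3 10 2 10 2 10 2 10 2 10-2 10 0 10 1 10 3 10 0 10-2 10-3"/></svg>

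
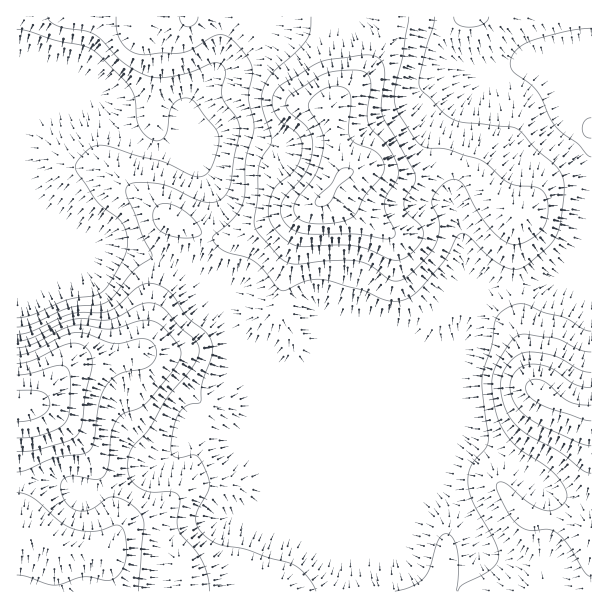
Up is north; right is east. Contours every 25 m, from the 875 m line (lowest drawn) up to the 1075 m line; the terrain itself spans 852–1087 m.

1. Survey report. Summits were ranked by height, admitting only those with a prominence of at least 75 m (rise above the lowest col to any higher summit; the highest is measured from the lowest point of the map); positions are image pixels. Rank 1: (324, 198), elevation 1052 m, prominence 136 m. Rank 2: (540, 392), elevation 1031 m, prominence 113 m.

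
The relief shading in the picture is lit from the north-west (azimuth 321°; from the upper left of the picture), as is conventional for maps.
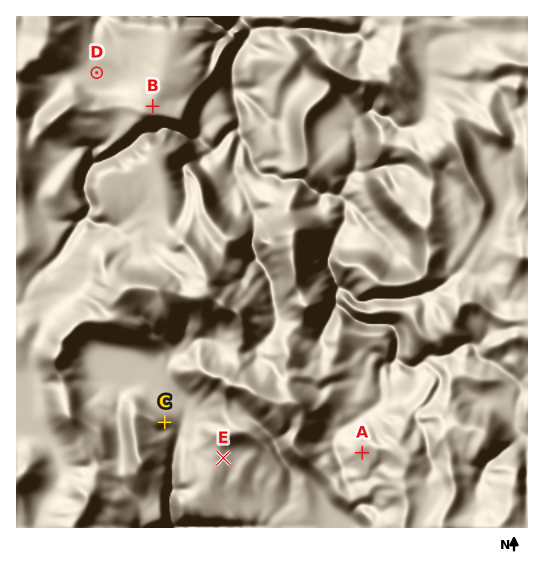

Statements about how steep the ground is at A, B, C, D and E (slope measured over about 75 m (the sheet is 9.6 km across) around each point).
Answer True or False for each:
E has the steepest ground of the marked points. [False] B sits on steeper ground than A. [False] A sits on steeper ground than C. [True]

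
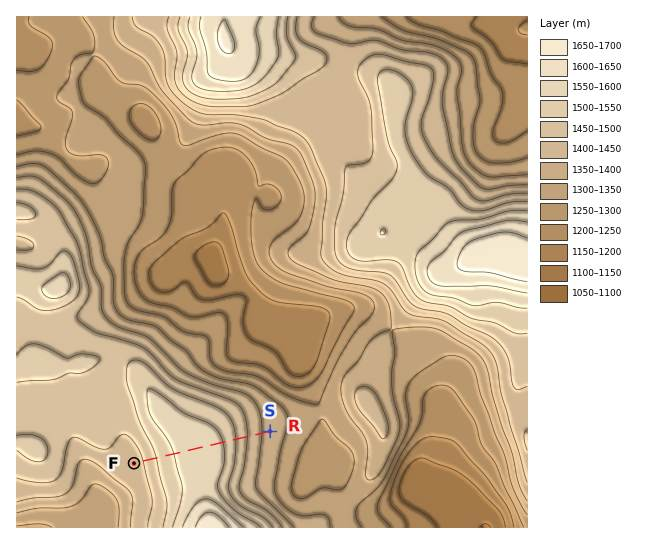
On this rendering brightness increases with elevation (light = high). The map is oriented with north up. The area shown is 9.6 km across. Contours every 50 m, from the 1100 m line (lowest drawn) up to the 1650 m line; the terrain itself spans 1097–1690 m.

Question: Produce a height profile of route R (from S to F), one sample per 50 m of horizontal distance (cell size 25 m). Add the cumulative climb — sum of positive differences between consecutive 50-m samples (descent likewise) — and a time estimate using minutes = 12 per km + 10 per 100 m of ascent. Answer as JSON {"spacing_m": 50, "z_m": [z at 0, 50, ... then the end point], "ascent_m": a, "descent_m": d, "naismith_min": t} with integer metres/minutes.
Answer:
{"spacing_m": 50, "z_m": [1384, 1388, 1393, 1399, 1406, 1414, 1422, 1432, 1442, 1453, 1464, 1475, 1487, 1498, 1509, 1520, 1530, 1540, 1549, 1557, 1564, 1569, 1573, 1576, 1577, 1577, 1577, 1576, 1574, 1572, 1570, 1568, 1566, 1563, 1561, 1558, 1554, 1550, 1545, 1540, 1533, 1526, 1517, 1508, 1498, 1487, 1477, 1467, 1457, 1449, 1442, 1437, 1433, 1432], "ascent_m": 194, "descent_m": 146, "naismith_min": 51}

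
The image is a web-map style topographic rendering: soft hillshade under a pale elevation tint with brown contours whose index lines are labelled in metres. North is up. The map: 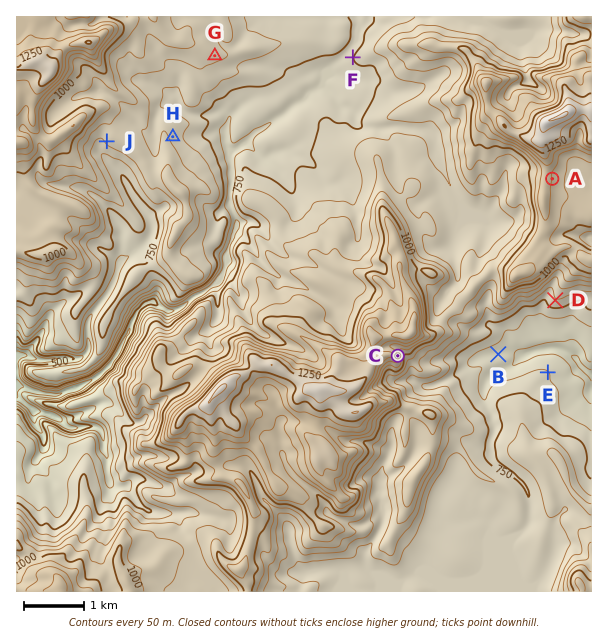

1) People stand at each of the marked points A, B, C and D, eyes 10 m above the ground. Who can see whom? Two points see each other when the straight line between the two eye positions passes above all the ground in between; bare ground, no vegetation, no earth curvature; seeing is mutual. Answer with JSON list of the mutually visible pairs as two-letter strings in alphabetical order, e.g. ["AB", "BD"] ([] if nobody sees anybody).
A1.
["BC", "BD", "CD"]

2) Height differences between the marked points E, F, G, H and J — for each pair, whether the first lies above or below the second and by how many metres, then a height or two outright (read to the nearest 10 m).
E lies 170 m below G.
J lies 160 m above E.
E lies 140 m below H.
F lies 120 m below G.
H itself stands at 840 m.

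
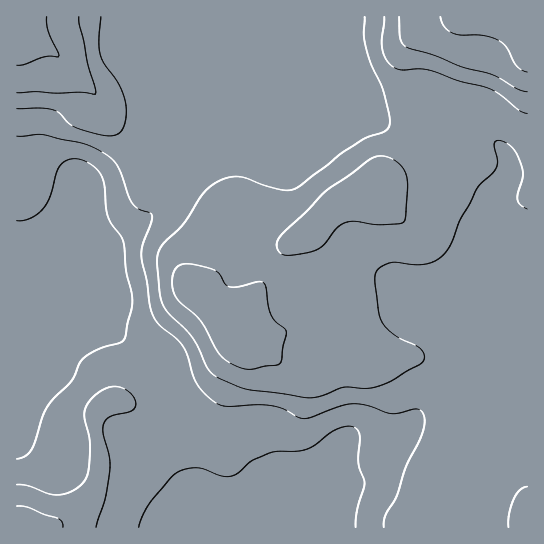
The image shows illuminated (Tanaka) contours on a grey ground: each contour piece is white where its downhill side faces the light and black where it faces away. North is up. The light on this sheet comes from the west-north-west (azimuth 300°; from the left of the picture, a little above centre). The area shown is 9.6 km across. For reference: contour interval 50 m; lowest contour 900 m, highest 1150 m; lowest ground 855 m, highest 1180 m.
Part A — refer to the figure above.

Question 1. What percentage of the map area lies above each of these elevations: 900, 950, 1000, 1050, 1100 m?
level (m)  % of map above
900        86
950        70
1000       33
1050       11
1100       3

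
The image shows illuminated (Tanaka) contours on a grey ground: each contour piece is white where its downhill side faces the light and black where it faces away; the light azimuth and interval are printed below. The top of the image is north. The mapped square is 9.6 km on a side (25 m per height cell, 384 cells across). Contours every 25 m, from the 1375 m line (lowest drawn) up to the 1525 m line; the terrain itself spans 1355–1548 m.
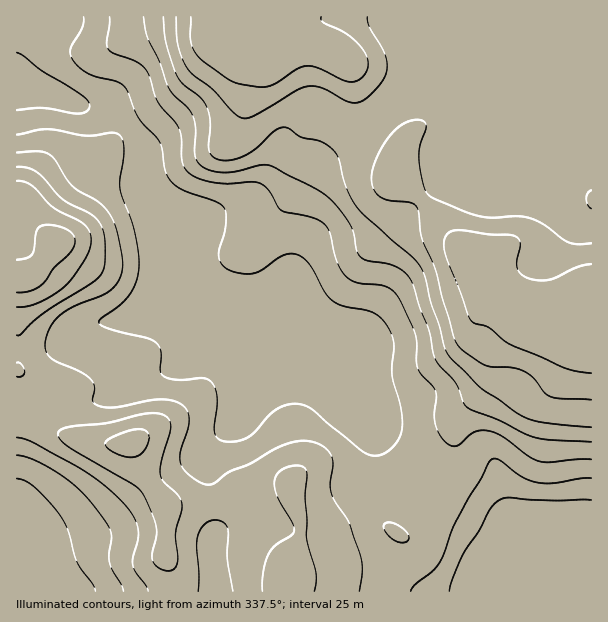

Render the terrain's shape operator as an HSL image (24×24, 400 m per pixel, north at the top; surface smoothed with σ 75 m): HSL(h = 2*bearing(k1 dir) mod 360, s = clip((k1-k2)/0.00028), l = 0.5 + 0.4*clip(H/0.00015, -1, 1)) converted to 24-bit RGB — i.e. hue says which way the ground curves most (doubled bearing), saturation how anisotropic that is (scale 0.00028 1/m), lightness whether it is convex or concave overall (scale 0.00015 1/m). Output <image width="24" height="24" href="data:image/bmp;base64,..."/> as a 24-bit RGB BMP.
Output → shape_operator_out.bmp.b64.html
<image width="24" height="24" href="data:image/bmp;base64,Qk32BgAAAAAAADYAAAAoAAAAGAAAABgAAAABABgAAAAAAMAGAAATCwAAEwsAAAAAAAAAAAAAenmBgmCEekBhdDxAn1Ey3cMhs/9TKpK6MyV8RWKVot+S59Oxd1WmoZyIfWGRhkZanIU5wdkrIWViTm9+f3+AZWeDd5GjlnuheXR+ak2ChVyhZK7CKlXd787f6/bVIh96NjCFU5yoZdWC3o93jmWdiKeqijabrlqnu6S1ysmuZUyIGmFVboBraXx+YYtnjYZxemV0ZU1uc4llh5pYIy4x1u4h/+qBQiRbK3RtV5ljZ4E64ZkthcFxd0+IekSYhqWvo7y5x3aewmecPXiXQGx0bINccX5be4Jbc1JxdVtwfopigTo7QHNfdu513enEYD3mRE/GUll/hkdxu+uHYLtfPEqTXWCvjpepnF1lrkFTw5B1iEyHVTRggV8pY3okXHU0VD9EdlxBbkIpf10xUtZCQv9JU9hwXymhpFLFcU7NeHvQ7ebSt7NgL15cTHNqjm1inVF5rml9wph8g0ytfhqdwG9+h61/TXR2VzVXkjpJU4fImeDqtOTNpu+AGW4bHENCQK2eT063cKLA1aGr8MvlTETbPUKRgmKDjVx9sElI1tR1Xil0eB9zxrt5q3Vnh1N/P4j4yer/zOb/zNj/3sz/+dLyvnPWHX6GJ1s7KVMlf5NFn8hEvslMjRZOfUpaUXF1ikeAxl1r6KdVLQgfcmI2wclRn3BUm151aOKsFpwfTW0JHkoDHHoO84KW/7/xyjbtNjiHcoF8LJBLssRUkycogVtngH9/XU59UVF8eW60/VSqp0Hkhbruvbvjl57UhpXWoNZUP33FbLbGfK5VLmoXJV4AjmYU1ShTl0Wgf3+AeoF5goZcgndzgH9/f3+AYjKEoFZQUUYkkkkdxd9hKoREmGQ3vnlKinJFqe2POmifoF+hqmKitYm8aZ2uPllxhYZXhW9wf3+AgH9/gH9/gH9/gH9/f3+AJCeEw03P9RPXqshuu9aQikefQ8OXhMHOnJ3d//Y6E0UgO3ZNXKRkqGNTuTtciF2Lf3+AgIB/gH9/gH9/gH9/gH9/gH9/gH5/PCVaRzFFoTqL9PDXbKa5l4i6gMu4WaujY5pp/9YFSlsHETADLlABLHEggXx1gH9/f3+AgH9/gH9/gH9/gH9/gXd7iVc+ak0uQypaUC+AU6992vaugmWnjK+elrWxclWRj2dI49b158f0Nm7paNi7ALWBSniFf3+AgH9/g3V0hYZndYJ0gH+AhjR+0jFRnJVVLVtlIkBqq8J9yOSEbql3cuG1cYXSjTjv1Lfs1G/B+XmYYsvDe97YZIrZGCd8f3+AfXqBoVWMpINrW5BHbmNKXCxxxnKq0pelQj18IUxcWtFJwuCcicaKccE3I0knLIppdtCqYkZ47s/j4drxcM3nQyyfPyR6f3+AeXyBUlCavnWYu21zSl5uNmiAWYOd1XB4hljFMHXjjvHg0/Psp6/s6bHxYnbWOaifVGYiXd6ijP/S06zn83DRaAOIbFKDgH9/gHx7RFJwkGqZzoGfr1GmQUJgWjM4zMNITrpPK7+aXfWPUdZZa1wquYks3SA4gCJXp0c/2vHcM6BDOh4RtTkDaBdlf3uAiS8/ZScCV14AGkEGhHAopFJFWVCbN2jGv9LKsLqfRtOHLM09bTEdeGA5eoA8hG9JVkiClrOW86F/ogxDeyxTuJBgOk2Abl6ErgDE/3TL6L+iH8llE4t8e7WKTZ6yMrXJiKa416WmgtR/TzBugHl8gH9/gH9/gH9/XIeKXqxguz1H3HrWeXjk2o7gjzi5YzlxFydezZTj9dbm5srvBn7SfqSuaH+bTZR7OJBqzreR44p6ME1pfICAgH9/gH9/gH9/f4B/e4JvYIlPrrVWbSw7niIvzx5eiCNqNV9MIYEk9c5Q7JtnNoIvNYJeeWmEj3VUKaUvLaJX3I6gn2jOX2aHgH9/gIB/gIB/gIB/gIB/cX4qbEIRQBsKWGYXgmU6ny6xykFlP2sqwuYhzbJg1Yd0IGlEQTcmtYQhV/QNGHRFaI09n1JGgnaCgIB/gIB/gIB/gIB/gIB/fDpJjzFQtlSmj7ZwNmJGHilH21KR0LSci9+2lbzD1KbHqFHaMR6uuurV0/PkCIHPXGeGgIB/gH9/gIB/gIB/gIB/gIB/gIB/SFKnepzPb3/f4Zvom2bTCyGlXF3C6PDbhdC6f3akqJKNeGfJWYb11vXwvcTgYwindWeDf4B/f4B/f4B/gIB/gIB/gIB/gIB/YYeSWo9YQl1VjUtIvXB+HRmbS5jA7vOrpaF4Zml8sqZ6WZtjOIo7tdUUiGwfYCRkf3+Af4B/f4B/f4B/f4B/gIB/gIB/gIB/"/>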